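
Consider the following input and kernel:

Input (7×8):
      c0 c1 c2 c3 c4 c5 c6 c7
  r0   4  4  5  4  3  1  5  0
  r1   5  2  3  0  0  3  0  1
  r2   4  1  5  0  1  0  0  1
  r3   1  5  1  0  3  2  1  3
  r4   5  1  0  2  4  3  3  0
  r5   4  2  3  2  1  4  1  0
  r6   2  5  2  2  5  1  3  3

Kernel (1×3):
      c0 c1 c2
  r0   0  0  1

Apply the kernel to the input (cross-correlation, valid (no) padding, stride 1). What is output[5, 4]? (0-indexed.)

1

The receptive field on the input at this output position is [1 4 1]. Elementwise product with the kernel and sum: 1·1.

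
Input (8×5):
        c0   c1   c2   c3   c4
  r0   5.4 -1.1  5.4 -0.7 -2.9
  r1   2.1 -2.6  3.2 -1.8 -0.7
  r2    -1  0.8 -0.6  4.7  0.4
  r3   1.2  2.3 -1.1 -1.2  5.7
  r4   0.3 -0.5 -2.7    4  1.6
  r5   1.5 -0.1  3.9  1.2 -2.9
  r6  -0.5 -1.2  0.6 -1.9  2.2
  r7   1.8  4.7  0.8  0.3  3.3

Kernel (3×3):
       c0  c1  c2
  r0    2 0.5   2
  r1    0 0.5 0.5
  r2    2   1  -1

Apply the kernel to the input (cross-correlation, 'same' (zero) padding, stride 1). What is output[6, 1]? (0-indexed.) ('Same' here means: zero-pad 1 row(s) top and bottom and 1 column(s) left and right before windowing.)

17.95

The receptive field on the zero-padded input at this output position is [1.5 -0.1 3.9 / -0.5 -1.2 0.6 / 1.8 4.7 0.8]. Elementwise product with the kernel and sum: 1.5·2 + -0.1·0.5 + 3.9·2 + -1.2·0.5 + 0.6·0.5 + 1.8·2 + 4.7·1 + 0.8·-1.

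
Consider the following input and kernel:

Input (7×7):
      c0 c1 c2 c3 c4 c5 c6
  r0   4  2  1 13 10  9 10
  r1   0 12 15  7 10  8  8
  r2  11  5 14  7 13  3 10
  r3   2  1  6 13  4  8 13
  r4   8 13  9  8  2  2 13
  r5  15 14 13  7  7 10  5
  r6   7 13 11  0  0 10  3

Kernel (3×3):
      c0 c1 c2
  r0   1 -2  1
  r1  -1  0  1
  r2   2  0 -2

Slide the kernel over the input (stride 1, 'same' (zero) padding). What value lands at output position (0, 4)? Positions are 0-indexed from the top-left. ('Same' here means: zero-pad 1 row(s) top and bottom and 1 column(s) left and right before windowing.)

-6

The receptive field on the zero-padded input at this output position is [0 0 0 / 13 10 9 / 7 10 8]. Elementwise product with the kernel and sum: 0·1 + 0·-2 + 0·1 + 13·-1 + 9·1 + 7·2 + 8·-2.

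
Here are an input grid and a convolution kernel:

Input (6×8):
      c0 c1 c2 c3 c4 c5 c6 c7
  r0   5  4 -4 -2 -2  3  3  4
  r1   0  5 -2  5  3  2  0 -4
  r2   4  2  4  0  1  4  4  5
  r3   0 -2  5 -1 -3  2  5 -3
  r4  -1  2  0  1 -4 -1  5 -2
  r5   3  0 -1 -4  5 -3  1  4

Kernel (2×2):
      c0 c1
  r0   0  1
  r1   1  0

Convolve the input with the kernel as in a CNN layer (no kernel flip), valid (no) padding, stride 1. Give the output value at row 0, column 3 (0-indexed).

The receptive field on the input at this output position is [-2 -2 / 5 3]. Elementwise product with the kernel and sum: -2·1 + 5·1.

3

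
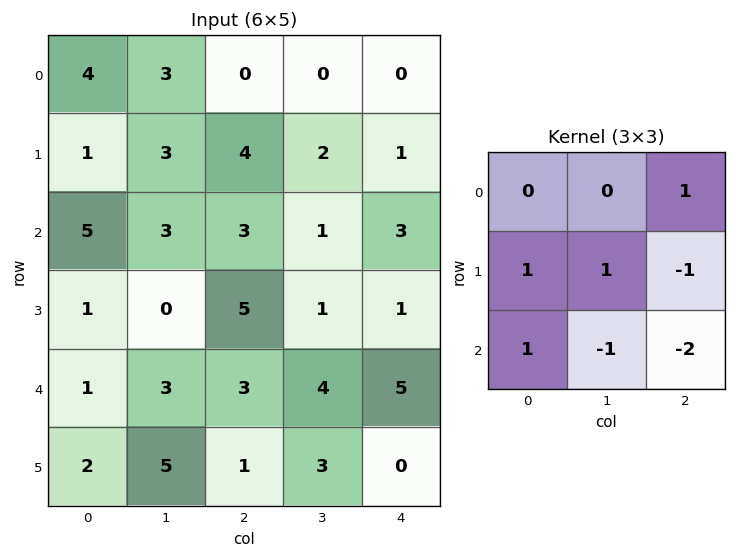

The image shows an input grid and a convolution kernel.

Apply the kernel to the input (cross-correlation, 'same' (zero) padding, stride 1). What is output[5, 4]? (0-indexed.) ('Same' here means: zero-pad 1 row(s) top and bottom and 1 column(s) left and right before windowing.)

3

The receptive field on the zero-padded input at this output position is [4 5 0 / 3 0 0 / 0 0 0]. Elementwise product with the kernel and sum: 0·1 + 3·1 + 0·1 + 0·-1 + 0·1 + 0·-1 + 0·-2.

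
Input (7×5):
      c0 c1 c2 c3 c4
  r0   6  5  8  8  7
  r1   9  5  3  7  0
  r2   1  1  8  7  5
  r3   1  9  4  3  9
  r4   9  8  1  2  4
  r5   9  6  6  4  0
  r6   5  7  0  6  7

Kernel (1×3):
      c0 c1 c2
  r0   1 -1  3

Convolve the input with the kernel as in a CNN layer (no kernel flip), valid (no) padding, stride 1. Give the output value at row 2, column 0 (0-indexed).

The receptive field on the input at this output position is [1 1 8]. Elementwise product with the kernel and sum: 1·1 + 1·-1 + 8·3.

24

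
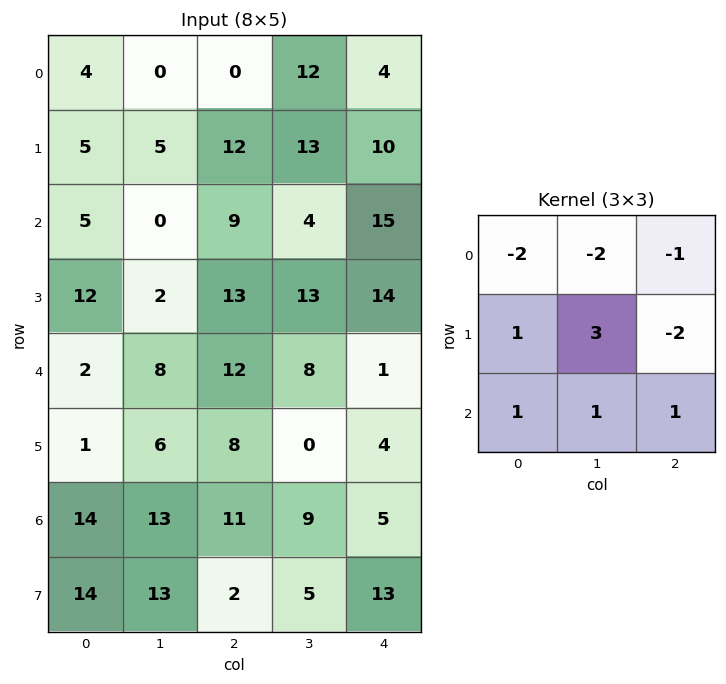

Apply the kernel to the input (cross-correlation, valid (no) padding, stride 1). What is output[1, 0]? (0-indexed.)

-18

The receptive field on the input at this output position is [5 5 12 / 5 0 9 / 12 2 13]. Elementwise product with the kernel and sum: 5·-2 + 5·-2 + 12·-1 + 5·1 + 0·3 + 9·-2 + 12·1 + 2·1 + 13·1.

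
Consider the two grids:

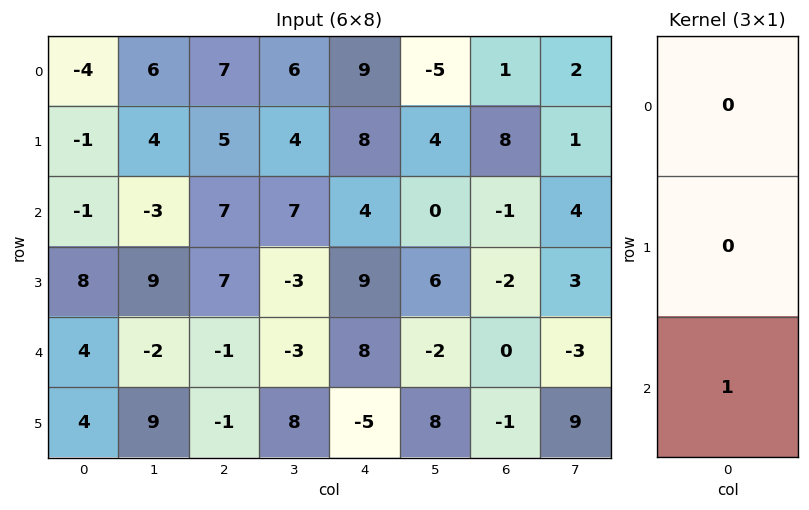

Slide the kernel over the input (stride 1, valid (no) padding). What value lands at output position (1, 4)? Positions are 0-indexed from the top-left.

9

The receptive field on the input at this output position is [8 / 4 / 9]. Elementwise product with the kernel and sum: 9·1.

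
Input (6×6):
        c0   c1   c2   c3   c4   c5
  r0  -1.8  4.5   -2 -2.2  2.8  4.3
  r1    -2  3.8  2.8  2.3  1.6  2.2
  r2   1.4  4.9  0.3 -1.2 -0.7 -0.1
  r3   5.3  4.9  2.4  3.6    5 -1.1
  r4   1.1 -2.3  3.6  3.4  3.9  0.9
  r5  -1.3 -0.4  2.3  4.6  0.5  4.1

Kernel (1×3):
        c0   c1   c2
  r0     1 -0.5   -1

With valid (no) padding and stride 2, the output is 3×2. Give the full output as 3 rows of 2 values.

-2.05 -3.7
-1.35 1.6
-1.35 -2

Output[0,0]: The receptive field on the input at this output position is [-1.8 4.5 -2]. Elementwise product with the kernel and sum: -1.8·1 + 4.5·-0.5 + -2·-1.
Output[0,1]: The receptive field on the input at this output position is [-2 -2.2 2.8]. Elementwise product with the kernel and sum: -2·1 + -2.2·-0.5 + 2.8·-1.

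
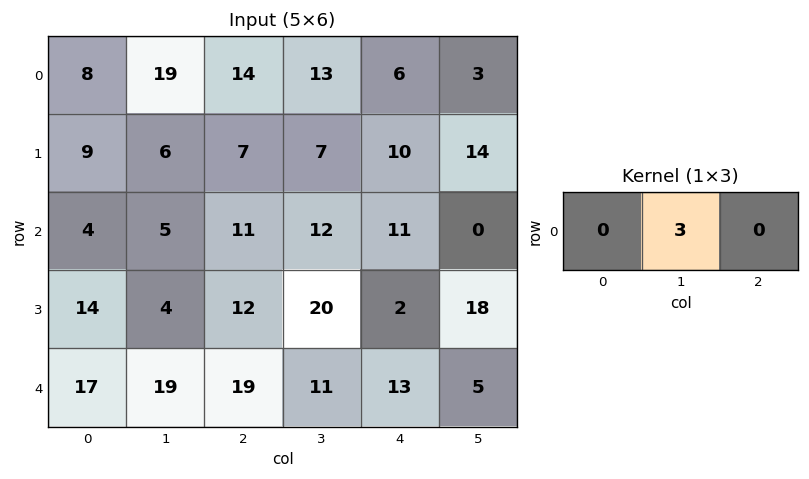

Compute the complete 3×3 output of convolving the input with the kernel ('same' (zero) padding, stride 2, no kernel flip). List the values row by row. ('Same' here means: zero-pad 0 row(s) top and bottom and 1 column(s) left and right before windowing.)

Output[0,0]: The receptive field on the zero-padded input at this output position is [0 8 19]. Elementwise product with the kernel and sum: 8·3.

24 42 18
12 33 33
51 57 39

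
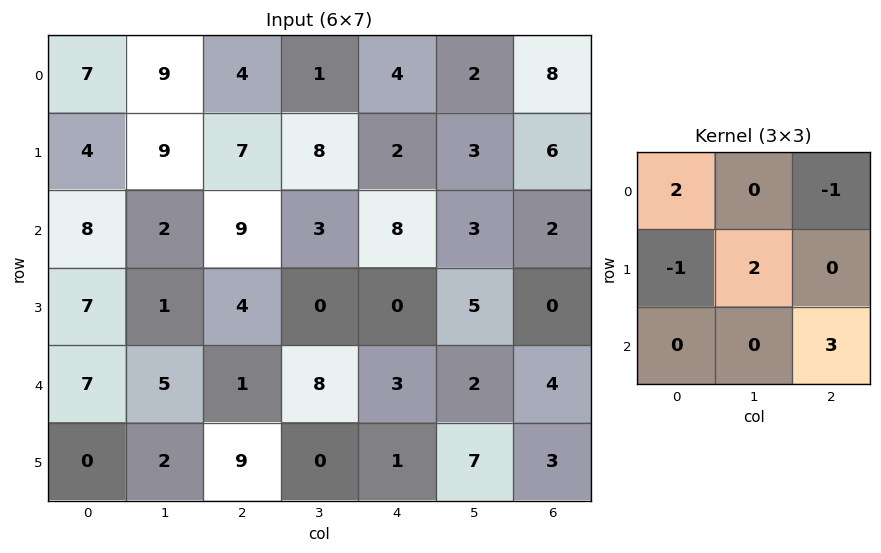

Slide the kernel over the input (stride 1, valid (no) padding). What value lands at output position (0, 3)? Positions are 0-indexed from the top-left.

5

The receptive field on the input at this output position is [1 4 2 / 8 2 3 / 3 8 3]. Elementwise product with the kernel and sum: 1·2 + 2·-1 + 8·-1 + 2·2 + 3·3.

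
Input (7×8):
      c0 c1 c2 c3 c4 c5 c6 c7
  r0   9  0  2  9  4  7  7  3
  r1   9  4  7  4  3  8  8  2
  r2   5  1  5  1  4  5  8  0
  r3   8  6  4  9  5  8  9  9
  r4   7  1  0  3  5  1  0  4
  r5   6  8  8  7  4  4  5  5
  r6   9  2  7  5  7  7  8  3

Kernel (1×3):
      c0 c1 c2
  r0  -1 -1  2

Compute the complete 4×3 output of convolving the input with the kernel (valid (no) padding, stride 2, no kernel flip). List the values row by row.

Output[0,0]: The receptive field on the input at this output position is [9 0 2]. Elementwise product with the kernel and sum: 9·-1 + 0·-1 + 2·2.

-5 -3 3
4 2 7
-8 7 -6
3 2 2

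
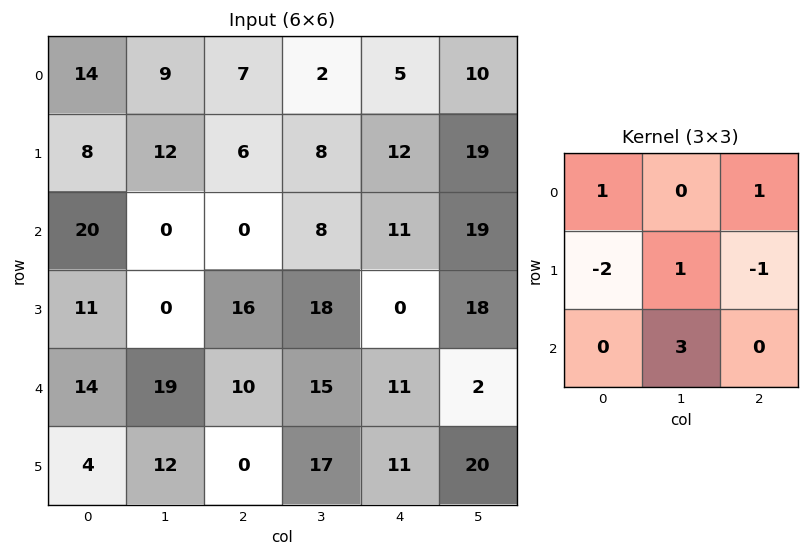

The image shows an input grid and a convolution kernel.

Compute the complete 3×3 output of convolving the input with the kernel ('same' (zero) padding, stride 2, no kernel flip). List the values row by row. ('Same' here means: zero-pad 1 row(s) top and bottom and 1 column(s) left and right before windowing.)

29 5 27
65 60 3
7 -25 48

Output[0,0]: The receptive field on the zero-padded input at this output position is [0 0 0 / 0 14 9 / 0 8 12]. Elementwise product with the kernel and sum: 0·1 + 0·1 + 0·-2 + 14·1 + 9·-1 + 8·3.
Output[0,1]: The receptive field on the zero-padded input at this output position is [0 0 0 / 9 7 2 / 12 6 8]. Elementwise product with the kernel and sum: 0·1 + 0·1 + 9·-2 + 7·1 + 2·-1 + 6·3.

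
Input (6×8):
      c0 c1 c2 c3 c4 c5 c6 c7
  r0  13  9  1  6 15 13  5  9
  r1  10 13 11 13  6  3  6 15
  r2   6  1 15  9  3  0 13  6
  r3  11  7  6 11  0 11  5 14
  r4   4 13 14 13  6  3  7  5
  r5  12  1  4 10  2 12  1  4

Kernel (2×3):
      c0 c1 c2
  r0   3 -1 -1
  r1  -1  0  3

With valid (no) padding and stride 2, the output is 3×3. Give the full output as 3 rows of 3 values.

Output[0,0]: The receptive field on the input at this output position is [13 9 1 / 10 13 11]. Elementwise product with the kernel and sum: 13·3 + 9·-1 + 1·-1 + 10·-1 + 11·3.
Output[0,1]: The receptive field on the input at this output position is [1 6 15 / 11 13 6]. Elementwise product with the kernel and sum: 1·3 + 6·-1 + 15·-1 + 11·-1 + 6·3.

52 -11 39
9 27 11
-15 25 9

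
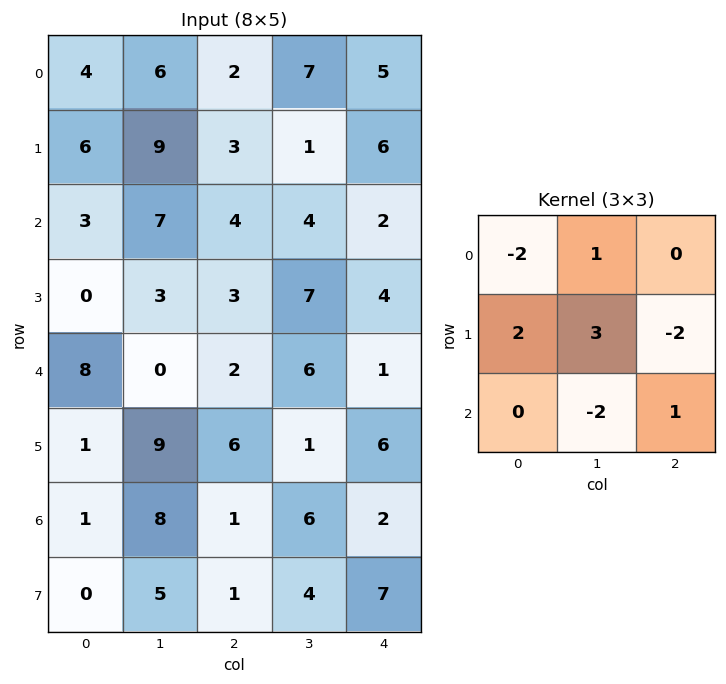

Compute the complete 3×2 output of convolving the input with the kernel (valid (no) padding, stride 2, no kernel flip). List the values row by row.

Output[0,0]: The receptive field on the input at this output position is [4 6 2 / 6 9 3 / 3 7 4]. Elementwise product with the kernel and sum: 4·-2 + 6·1 + 6·2 + 9·3 + 3·-2 + 7·-2 + 4·1.
Output[0,1]: The receptive field on the input at this output position is [2 7 5 / 3 1 6 / 4 4 2]. Elementwise product with the kernel and sum: 2·-2 + 7·1 + 3·2 + 1·3 + 6·-2 + 4·-2 + 2·1.

21 -6
6 4
-14 -5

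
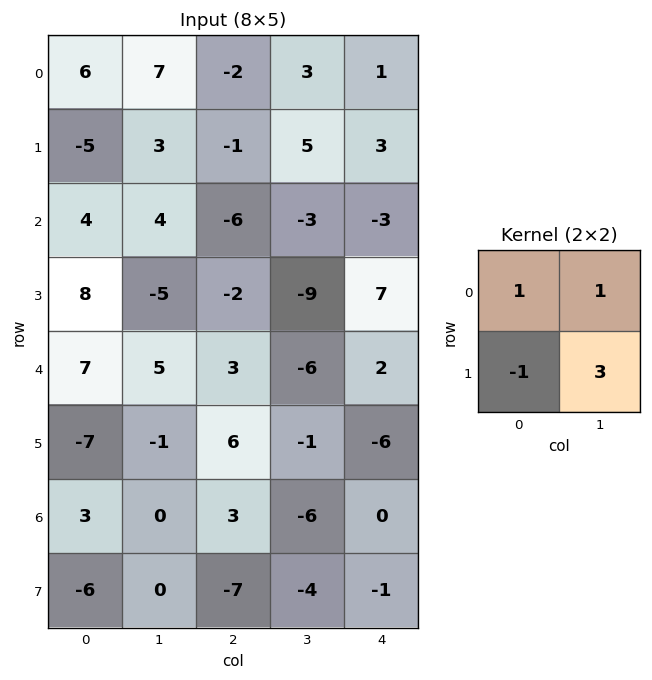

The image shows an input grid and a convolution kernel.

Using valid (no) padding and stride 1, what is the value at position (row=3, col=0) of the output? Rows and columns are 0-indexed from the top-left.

The receptive field on the input at this output position is [8 -5 / 7 5]. Elementwise product with the kernel and sum: 8·1 + -5·1 + 7·-1 + 5·3.

11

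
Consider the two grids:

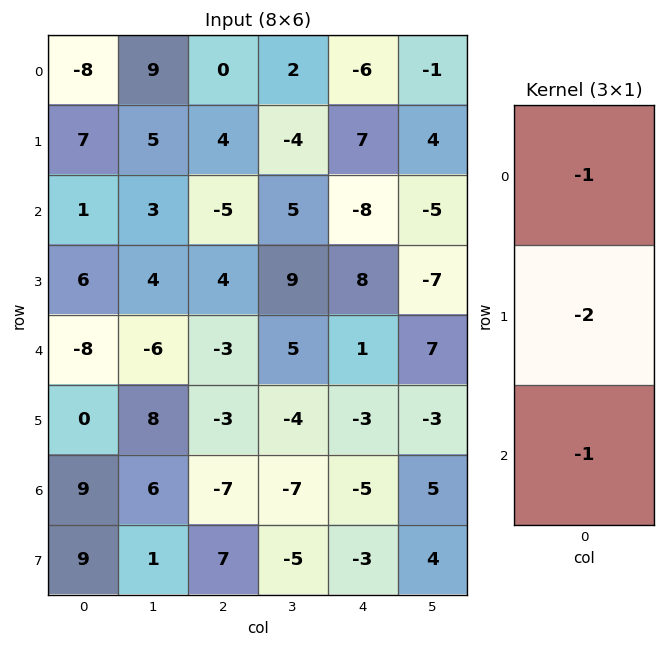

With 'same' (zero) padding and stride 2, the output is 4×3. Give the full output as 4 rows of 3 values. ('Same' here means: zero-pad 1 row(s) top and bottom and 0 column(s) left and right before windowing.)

9 -4 5
-15 2 1
10 5 -7
-27 10 16

Output[0,0]: The receptive field on the zero-padded input at this output position is [0 / -8 / 7]. Elementwise product with the kernel and sum: 0·-1 + -8·-2 + 7·-1.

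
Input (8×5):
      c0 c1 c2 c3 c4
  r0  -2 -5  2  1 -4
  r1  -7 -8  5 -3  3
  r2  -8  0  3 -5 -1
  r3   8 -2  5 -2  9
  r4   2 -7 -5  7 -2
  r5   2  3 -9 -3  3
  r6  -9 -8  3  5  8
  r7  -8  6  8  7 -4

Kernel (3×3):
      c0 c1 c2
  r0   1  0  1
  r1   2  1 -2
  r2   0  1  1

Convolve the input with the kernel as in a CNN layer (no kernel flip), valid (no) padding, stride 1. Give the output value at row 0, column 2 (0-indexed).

The receptive field on the input at this output position is [2 1 -4 / 5 -3 3 / 3 -5 -1]. Elementwise product with the kernel and sum: 2·1 + -4·1 + 5·2 + -3·1 + 3·-2 + -5·1 + -1·1.

-7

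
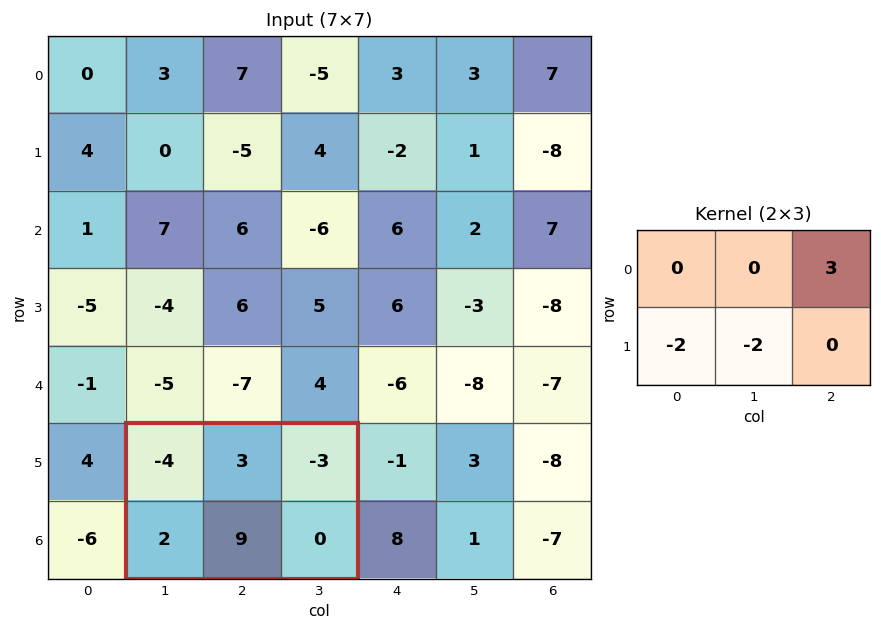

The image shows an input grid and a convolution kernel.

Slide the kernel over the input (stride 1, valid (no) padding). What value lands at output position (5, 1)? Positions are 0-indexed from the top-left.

The receptive field on the input at this output position is [-4 3 -3 / 2 9 0]. Elementwise product with the kernel and sum: -3·3 + 2·-2 + 9·-2.

-31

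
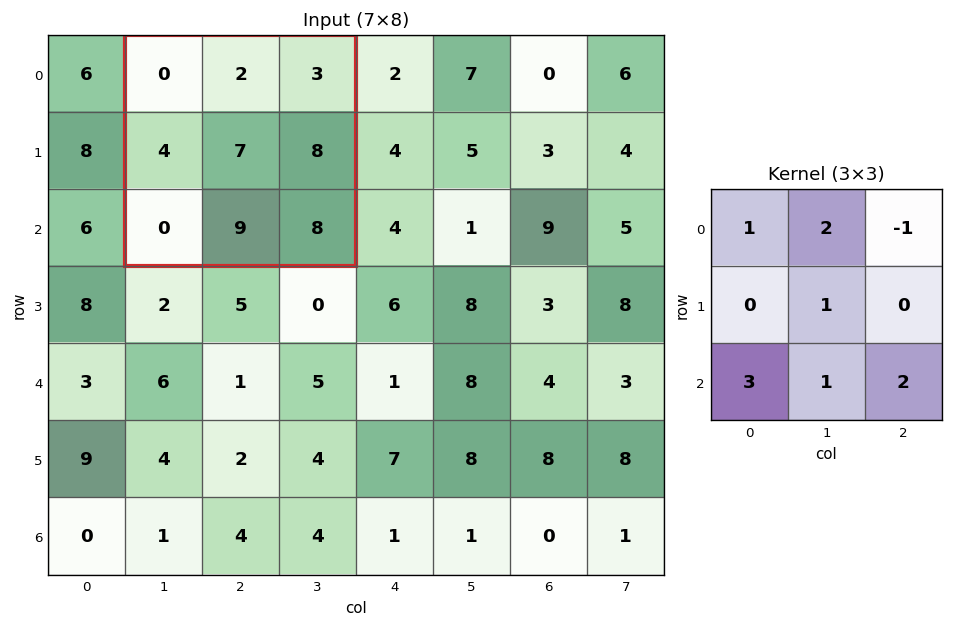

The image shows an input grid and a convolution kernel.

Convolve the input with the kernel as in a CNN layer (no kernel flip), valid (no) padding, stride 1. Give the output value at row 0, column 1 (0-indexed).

The receptive field on the input at this output position is [0 2 3 / 4 7 8 / 0 9 8]. Elementwise product with the kernel and sum: 0·1 + 2·2 + 3·-1 + 7·1 + 0·3 + 9·1 + 8·2.

33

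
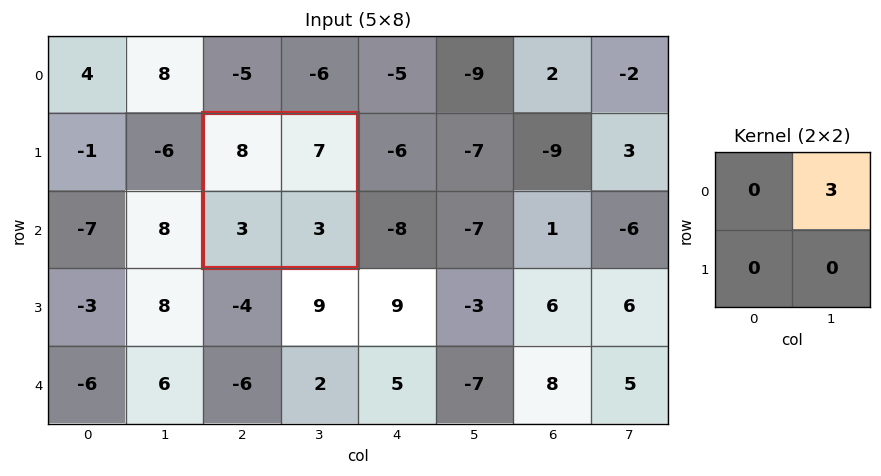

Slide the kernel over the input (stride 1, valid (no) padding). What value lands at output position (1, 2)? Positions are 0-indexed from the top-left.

21

The receptive field on the input at this output position is [8 7 / 3 3]. Elementwise product with the kernel and sum: 7·3.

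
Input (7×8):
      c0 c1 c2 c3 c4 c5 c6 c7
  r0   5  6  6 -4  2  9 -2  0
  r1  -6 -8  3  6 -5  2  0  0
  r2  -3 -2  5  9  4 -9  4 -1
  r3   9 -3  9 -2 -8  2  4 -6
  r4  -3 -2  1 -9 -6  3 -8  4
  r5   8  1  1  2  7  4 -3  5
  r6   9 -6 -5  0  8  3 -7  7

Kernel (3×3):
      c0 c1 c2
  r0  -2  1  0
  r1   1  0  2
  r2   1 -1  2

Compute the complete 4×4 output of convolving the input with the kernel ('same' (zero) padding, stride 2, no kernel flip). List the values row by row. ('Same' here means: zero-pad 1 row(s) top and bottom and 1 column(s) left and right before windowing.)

Output[0,0]: The receptive field on the zero-padded input at this output position is [0 0 0 / 0 5 6 / 0 -6 -8]. Elementwise product with the kernel and sum: 0·-2 + 0·1 + 0·1 + 6·2 + 0·1 + -6·-1 + -8·2.

2 -1 29 11
-25 19 -16 -29
-1 -1 -4 28
-4 -7 9 6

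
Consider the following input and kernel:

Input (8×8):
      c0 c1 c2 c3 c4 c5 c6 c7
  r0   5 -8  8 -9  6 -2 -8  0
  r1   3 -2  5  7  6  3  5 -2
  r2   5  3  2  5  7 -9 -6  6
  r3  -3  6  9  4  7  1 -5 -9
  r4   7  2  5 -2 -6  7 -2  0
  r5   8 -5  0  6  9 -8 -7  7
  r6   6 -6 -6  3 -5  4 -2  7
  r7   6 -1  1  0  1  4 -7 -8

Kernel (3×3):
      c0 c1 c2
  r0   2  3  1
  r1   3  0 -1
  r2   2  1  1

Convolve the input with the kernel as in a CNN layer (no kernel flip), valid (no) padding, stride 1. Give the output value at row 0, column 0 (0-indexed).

The receptive field on the input at this output position is [5 -8 8 / 3 -2 5 / 5 3 2]. Elementwise product with the kernel and sum: 5·2 + -8·3 + 8·1 + 3·3 + 5·-1 + 5·2 + 3·1 + 2·1.

13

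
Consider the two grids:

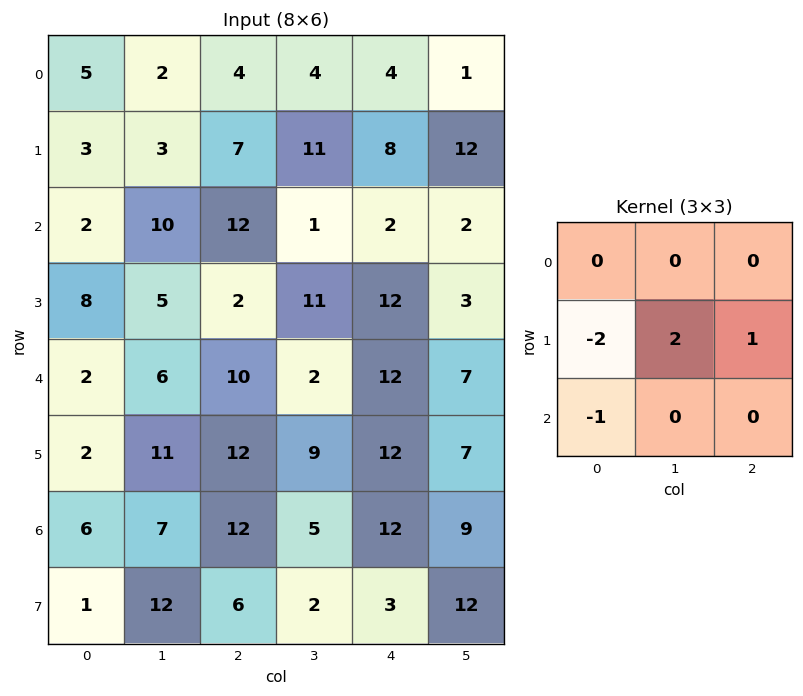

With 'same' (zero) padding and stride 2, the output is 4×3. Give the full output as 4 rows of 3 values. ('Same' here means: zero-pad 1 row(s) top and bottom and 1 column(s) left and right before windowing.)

Output[0,0]: The receptive field on the zero-padded input at this output position is [0 0 0 / 0 5 2 / 0 3 3]. Elementwise product with the kernel and sum: 0·-2 + 5·2 + 2·1 + 0·-1.
Output[0,1]: The receptive field on the zero-padded input at this output position is [0 0 0 / 2 4 4 / 3 7 11]. Elementwise product with the kernel and sum: 2·-2 + 4·2 + 4·1 + 3·-1.

12 5 -10
14 0 -7
10 -1 18
19 3 21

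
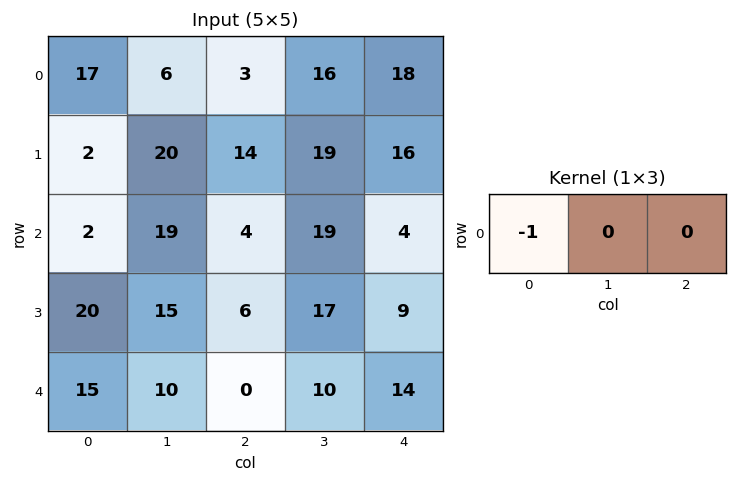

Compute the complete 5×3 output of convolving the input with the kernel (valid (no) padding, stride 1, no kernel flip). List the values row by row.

Output[0,0]: The receptive field on the input at this output position is [17 6 3]. Elementwise product with the kernel and sum: 17·-1.

-17 -6 -3
-2 -20 -14
-2 -19 -4
-20 -15 -6
-15 -10 0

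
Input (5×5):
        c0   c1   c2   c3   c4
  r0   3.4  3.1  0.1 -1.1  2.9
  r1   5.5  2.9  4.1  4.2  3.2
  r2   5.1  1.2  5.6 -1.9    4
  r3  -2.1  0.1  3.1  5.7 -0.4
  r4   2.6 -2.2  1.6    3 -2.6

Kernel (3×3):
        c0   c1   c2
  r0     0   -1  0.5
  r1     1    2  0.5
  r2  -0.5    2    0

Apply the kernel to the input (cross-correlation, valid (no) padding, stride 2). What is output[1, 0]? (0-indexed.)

The receptive field on the input at this output position is [5.1 1.2 5.6 / -2.1 0.1 3.1 / 2.6 -2.2 1.6]. Elementwise product with the kernel and sum: 1.2·-1 + 5.6·0.5 + -2.1·1 + 0.1·2 + 3.1·0.5 + 2.6·-0.5 + -2.2·2.

-4.45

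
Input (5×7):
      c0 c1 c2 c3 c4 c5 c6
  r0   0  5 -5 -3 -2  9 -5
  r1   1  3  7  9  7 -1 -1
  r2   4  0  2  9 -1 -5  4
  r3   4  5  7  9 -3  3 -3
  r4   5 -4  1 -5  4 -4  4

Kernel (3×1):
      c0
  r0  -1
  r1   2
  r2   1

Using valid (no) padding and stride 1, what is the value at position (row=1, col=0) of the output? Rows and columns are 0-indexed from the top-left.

11

The receptive field on the input at this output position is [1 / 4 / 4]. Elementwise product with the kernel and sum: 1·-1 + 4·2 + 4·1.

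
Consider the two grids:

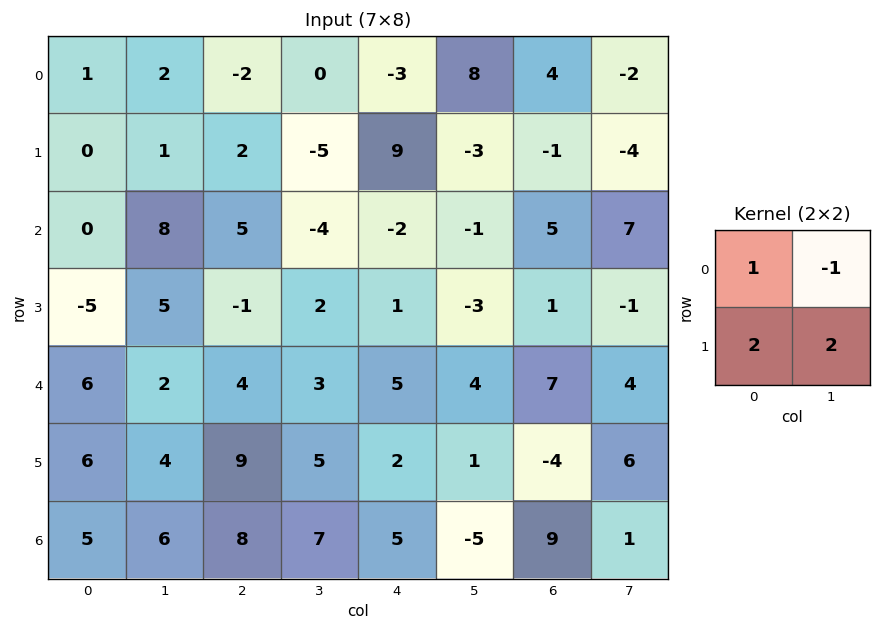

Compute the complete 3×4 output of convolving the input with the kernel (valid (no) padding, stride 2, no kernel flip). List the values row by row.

1 -8 1 -4
-8 11 -5 -2
24 29 7 7

Output[0,0]: The receptive field on the input at this output position is [1 2 / 0 1]. Elementwise product with the kernel and sum: 1·1 + 2·-1 + 0·2 + 1·2.
Output[0,1]: The receptive field on the input at this output position is [-2 0 / 2 -5]. Elementwise product with the kernel and sum: -2·1 + 0·-1 + 2·2 + -5·2.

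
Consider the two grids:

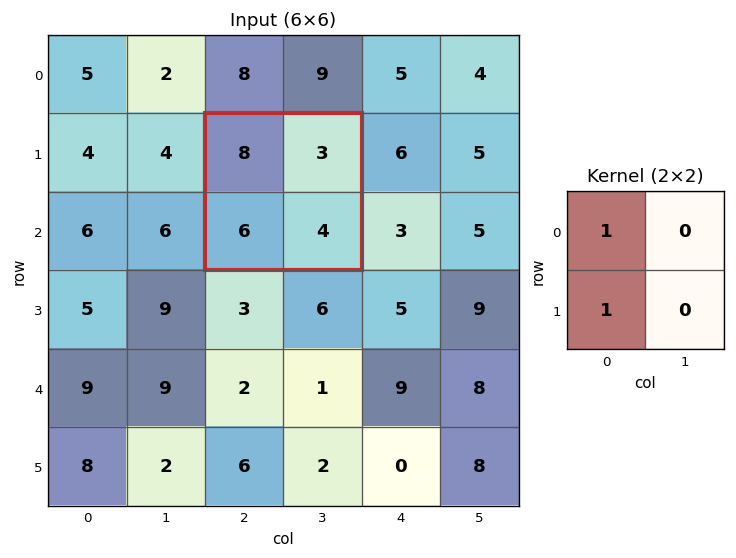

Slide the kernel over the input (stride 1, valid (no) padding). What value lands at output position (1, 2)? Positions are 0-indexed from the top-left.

The receptive field on the input at this output position is [8 3 / 6 4]. Elementwise product with the kernel and sum: 8·1 + 6·1.

14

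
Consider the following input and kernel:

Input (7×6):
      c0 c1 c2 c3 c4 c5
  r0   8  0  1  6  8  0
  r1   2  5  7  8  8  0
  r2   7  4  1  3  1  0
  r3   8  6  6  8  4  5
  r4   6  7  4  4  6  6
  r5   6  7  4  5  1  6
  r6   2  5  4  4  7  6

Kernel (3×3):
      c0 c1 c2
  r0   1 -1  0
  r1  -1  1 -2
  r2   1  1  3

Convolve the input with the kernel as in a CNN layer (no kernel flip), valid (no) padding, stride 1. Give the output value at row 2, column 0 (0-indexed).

The receptive field on the input at this output position is [7 4 1 / 8 6 6 / 6 7 4]. Elementwise product with the kernel and sum: 7·1 + 4·-1 + 8·-1 + 6·1 + 6·-2 + 6·1 + 7·1 + 4·3.

14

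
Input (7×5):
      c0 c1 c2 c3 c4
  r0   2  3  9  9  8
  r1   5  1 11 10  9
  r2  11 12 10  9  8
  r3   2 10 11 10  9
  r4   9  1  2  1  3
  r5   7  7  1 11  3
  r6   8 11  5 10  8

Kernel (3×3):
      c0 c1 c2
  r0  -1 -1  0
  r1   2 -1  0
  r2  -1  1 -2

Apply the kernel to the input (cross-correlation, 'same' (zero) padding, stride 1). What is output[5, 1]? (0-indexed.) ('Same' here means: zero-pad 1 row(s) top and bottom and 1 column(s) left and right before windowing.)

The receptive field on the zero-padded input at this output position is [9 1 2 / 7 7 1 / 8 11 5]. Elementwise product with the kernel and sum: 9·-1 + 1·-1 + 7·2 + 7·-1 + 8·-1 + 11·1 + 5·-2.

-10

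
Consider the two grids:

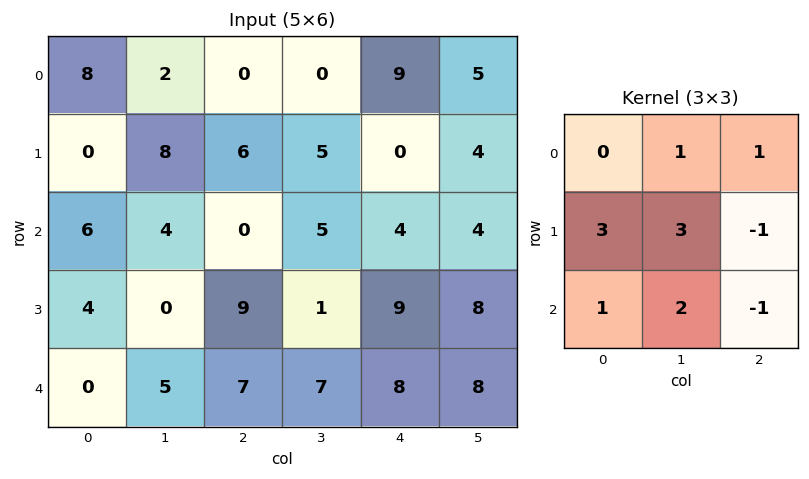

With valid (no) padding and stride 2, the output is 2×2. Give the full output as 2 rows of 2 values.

Output[0,0]: The receptive field on the input at this output position is [8 2 0 / 0 8 6 / 6 4 0]. Elementwise product with the kernel and sum: 2·1 + 0·1 + 0·3 + 8·3 + 6·-1 + 6·1 + 4·2 + 0·-1.
Output[0,1]: The receptive field on the input at this output position is [0 0 9 / 6 5 0 / 0 5 4]. Elementwise product with the kernel and sum: 0·1 + 9·1 + 6·3 + 5·3 + 0·-1 + 0·1 + 5·2 + 4·-1.

34 48
10 43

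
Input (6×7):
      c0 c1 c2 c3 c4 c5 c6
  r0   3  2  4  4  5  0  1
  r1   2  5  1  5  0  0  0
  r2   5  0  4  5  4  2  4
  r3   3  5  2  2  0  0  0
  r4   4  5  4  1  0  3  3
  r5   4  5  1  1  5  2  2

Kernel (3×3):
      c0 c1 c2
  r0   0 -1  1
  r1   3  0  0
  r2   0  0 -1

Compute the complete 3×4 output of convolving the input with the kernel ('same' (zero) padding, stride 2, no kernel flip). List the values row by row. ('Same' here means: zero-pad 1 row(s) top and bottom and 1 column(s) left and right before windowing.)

-5 1 12 0
-2 2 15 6
-3 14 1 9

Output[0,0]: The receptive field on the zero-padded input at this output position is [0 0 0 / 0 3 2 / 0 2 5]. Elementwise product with the kernel and sum: 0·-1 + 0·1 + 0·3 + 5·-1.
Output[0,1]: The receptive field on the zero-padded input at this output position is [0 0 0 / 2 4 4 / 5 1 5]. Elementwise product with the kernel and sum: 0·-1 + 0·1 + 2·3 + 5·-1.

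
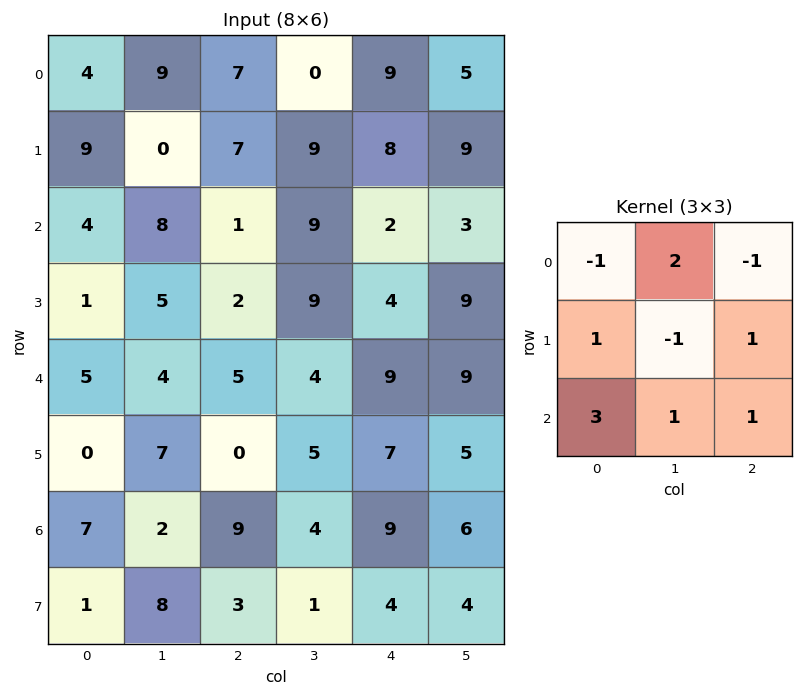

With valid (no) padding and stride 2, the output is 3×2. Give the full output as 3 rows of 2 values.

Output[0,0]: The receptive field on the input at this output position is [4 9 7 / 9 0 7 / 4 8 1]. Elementwise product with the kernel and sum: 4·-1 + 9·2 + 7·-1 + 9·1 + 0·-1 + 7·1 + 4·3 + 8·1 + 1·1.

44 4
33 40
23 36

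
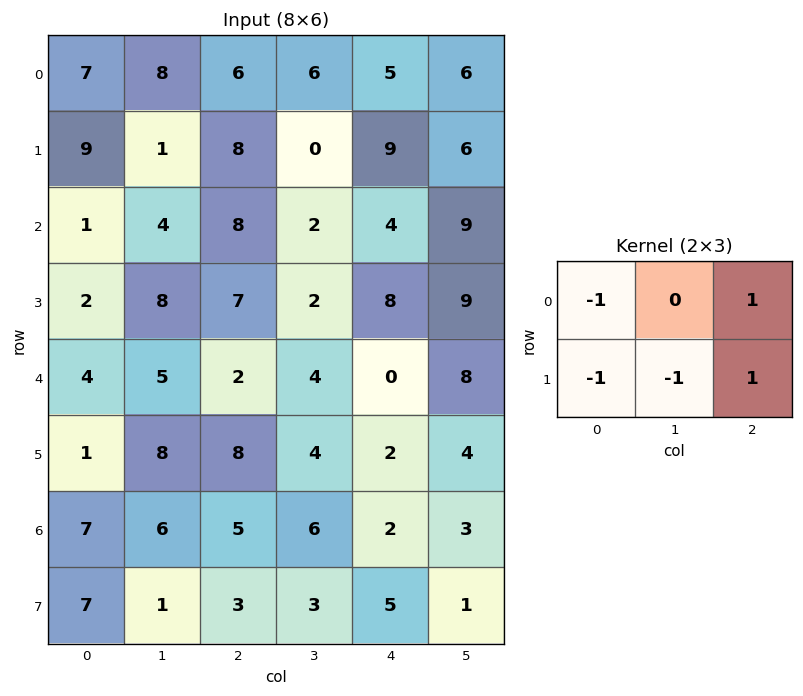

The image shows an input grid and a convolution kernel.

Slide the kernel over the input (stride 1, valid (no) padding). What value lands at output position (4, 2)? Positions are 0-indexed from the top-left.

The receptive field on the input at this output position is [2 4 0 / 8 4 2]. Elementwise product with the kernel and sum: 2·-1 + 0·1 + 8·-1 + 4·-1 + 2·1.

-12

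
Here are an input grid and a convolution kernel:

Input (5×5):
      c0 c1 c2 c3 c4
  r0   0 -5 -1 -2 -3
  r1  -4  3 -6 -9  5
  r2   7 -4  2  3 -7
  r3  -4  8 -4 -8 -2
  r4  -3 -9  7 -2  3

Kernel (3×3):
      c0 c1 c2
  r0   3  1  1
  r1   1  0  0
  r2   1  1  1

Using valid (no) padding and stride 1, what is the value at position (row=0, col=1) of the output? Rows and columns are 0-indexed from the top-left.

-14

The receptive field on the input at this output position is [-5 -1 -2 / 3 -6 -9 / -4 2 3]. Elementwise product with the kernel and sum: -5·3 + -1·1 + -2·1 + 3·1 + -4·1 + 2·1 + 3·1.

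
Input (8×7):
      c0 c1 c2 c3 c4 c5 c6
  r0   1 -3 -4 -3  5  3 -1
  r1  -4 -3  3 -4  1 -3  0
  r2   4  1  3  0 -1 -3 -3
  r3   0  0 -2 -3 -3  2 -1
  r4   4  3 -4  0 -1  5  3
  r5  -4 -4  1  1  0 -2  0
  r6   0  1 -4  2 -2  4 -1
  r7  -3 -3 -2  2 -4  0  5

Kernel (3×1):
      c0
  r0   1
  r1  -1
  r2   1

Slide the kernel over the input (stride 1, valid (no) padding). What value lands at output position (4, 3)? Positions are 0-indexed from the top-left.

1

The receptive field on the input at this output position is [0 / 1 / 2]. Elementwise product with the kernel and sum: 0·1 + 1·-1 + 2·1.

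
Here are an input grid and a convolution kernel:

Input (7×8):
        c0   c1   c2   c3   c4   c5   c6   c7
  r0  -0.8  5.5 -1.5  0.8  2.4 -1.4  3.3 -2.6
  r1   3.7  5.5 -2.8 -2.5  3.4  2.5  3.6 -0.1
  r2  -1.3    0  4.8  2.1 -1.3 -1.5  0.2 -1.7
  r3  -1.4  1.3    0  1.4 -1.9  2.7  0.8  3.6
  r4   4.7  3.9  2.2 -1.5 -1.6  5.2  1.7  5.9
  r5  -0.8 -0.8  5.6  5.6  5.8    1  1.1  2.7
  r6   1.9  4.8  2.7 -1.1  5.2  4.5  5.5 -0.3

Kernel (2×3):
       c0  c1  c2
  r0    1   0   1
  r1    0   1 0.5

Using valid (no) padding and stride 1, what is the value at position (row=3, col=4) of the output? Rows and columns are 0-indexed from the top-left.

The receptive field on the input at this output position is [-1.9 2.7 0.8 / -1.6 5.2 1.7]. Elementwise product with the kernel and sum: -1.9·1 + 0.8·1 + 5.2·1 + 1.7·0.5.

4.95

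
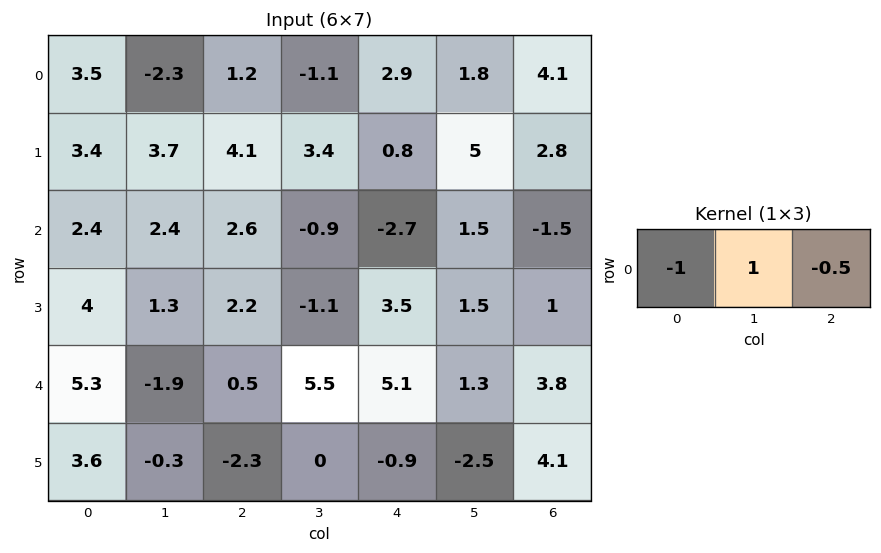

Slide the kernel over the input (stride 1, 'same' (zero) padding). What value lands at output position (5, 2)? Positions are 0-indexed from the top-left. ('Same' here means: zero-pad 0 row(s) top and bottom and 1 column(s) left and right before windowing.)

The receptive field on the zero-padded input at this output position is [-0.3 -2.3 0]. Elementwise product with the kernel and sum: -0.3·-1 + -2.3·1 + 0·-0.5.

-2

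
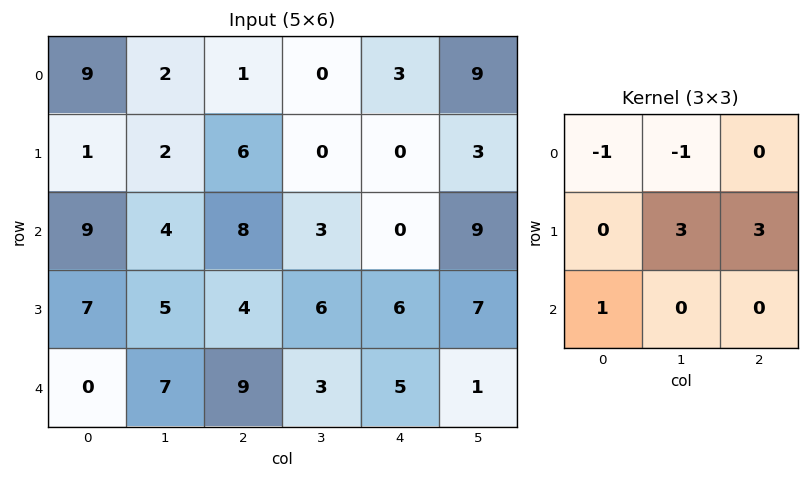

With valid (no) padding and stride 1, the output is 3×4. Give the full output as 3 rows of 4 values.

22 19 7 9
40 30 7 33
14 25 34 39

Output[0,0]: The receptive field on the input at this output position is [9 2 1 / 1 2 6 / 9 4 8]. Elementwise product with the kernel and sum: 9·-1 + 2·-1 + 2·3 + 6·3 + 9·1.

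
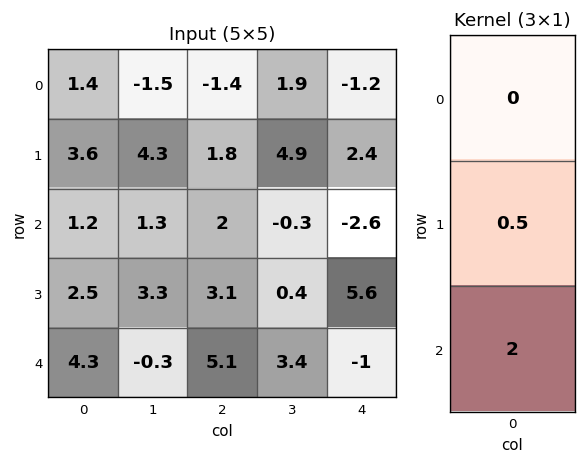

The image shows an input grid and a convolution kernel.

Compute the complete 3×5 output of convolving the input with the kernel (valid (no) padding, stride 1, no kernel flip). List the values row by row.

4.2 4.75 4.9 1.85 -4
5.6 7.25 7.2 0.65 9.9
9.85 1.05 11.75 7 0.8

Output[0,0]: The receptive field on the input at this output position is [1.4 / 3.6 / 1.2]. Elementwise product with the kernel and sum: 3.6·0.5 + 1.2·2.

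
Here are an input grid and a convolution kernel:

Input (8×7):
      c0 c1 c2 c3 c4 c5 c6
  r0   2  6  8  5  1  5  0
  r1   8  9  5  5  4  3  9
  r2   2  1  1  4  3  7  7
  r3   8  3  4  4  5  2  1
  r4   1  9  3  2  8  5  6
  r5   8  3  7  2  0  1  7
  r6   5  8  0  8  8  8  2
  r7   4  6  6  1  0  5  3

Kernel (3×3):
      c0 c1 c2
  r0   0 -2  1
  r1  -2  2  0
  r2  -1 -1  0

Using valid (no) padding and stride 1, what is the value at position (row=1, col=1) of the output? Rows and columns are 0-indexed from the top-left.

The receptive field on the input at this output position is [9 5 5 / 1 1 4 / 3 4 4]. Elementwise product with the kernel and sum: 5·-2 + 5·1 + 1·-2 + 1·2 + 3·-1 + 4·-1.

-12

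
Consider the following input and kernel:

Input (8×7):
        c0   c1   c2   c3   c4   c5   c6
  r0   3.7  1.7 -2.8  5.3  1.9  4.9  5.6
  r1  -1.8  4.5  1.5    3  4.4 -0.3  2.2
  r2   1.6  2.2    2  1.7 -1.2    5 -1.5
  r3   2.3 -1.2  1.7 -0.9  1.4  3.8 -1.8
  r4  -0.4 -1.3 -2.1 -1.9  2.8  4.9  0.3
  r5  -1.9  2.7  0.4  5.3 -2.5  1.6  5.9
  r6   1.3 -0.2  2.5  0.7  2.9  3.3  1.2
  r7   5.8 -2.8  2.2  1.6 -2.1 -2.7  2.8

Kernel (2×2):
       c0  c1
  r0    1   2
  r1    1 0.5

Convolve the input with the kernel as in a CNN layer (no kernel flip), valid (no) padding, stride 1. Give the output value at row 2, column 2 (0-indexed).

The receptive field on the input at this output position is [2 1.7 / 1.7 -0.9]. Elementwise product with the kernel and sum: 2·1 + 1.7·2 + 1.7·1 + -0.9·0.5.

6.65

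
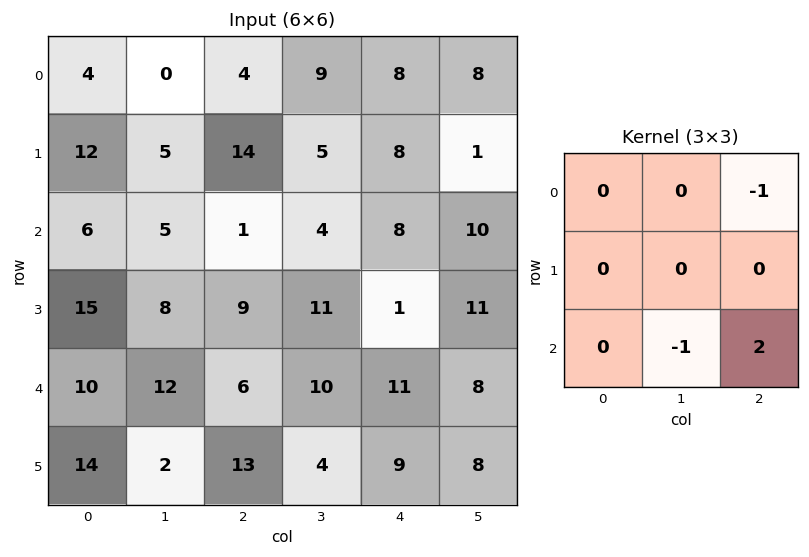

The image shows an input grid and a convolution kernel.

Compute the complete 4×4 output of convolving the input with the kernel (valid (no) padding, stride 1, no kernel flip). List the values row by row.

Output[0,0]: The receptive field on the input at this output position is [4 0 4 / 12 5 14 / 6 5 1]. Elementwise product with the kernel and sum: 4·-1 + 5·-1 + 1·2.

-7 -2 4 4
-4 8 -17 20
-1 10 4 -5
15 -16 13 -4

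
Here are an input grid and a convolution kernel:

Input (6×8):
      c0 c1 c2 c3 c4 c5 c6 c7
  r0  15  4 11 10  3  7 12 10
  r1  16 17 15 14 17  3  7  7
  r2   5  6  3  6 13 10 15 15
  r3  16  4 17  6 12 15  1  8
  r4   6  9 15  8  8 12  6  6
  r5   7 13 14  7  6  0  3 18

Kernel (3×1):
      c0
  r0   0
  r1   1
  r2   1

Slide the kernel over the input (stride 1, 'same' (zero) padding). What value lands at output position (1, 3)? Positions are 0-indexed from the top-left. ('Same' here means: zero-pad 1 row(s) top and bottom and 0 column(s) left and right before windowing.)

20

The receptive field on the zero-padded input at this output position is [10 / 14 / 6]. Elementwise product with the kernel and sum: 14·1 + 6·1.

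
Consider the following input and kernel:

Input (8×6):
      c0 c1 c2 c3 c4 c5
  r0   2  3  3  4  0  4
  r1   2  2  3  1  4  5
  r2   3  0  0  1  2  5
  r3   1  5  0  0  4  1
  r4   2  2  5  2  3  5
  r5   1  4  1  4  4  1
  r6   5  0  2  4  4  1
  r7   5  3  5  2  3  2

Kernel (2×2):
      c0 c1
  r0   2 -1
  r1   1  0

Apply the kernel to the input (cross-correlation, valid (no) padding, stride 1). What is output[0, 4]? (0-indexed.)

0

The receptive field on the input at this output position is [0 4 / 4 5]. Elementwise product with the kernel and sum: 0·2 + 4·-1 + 4·1.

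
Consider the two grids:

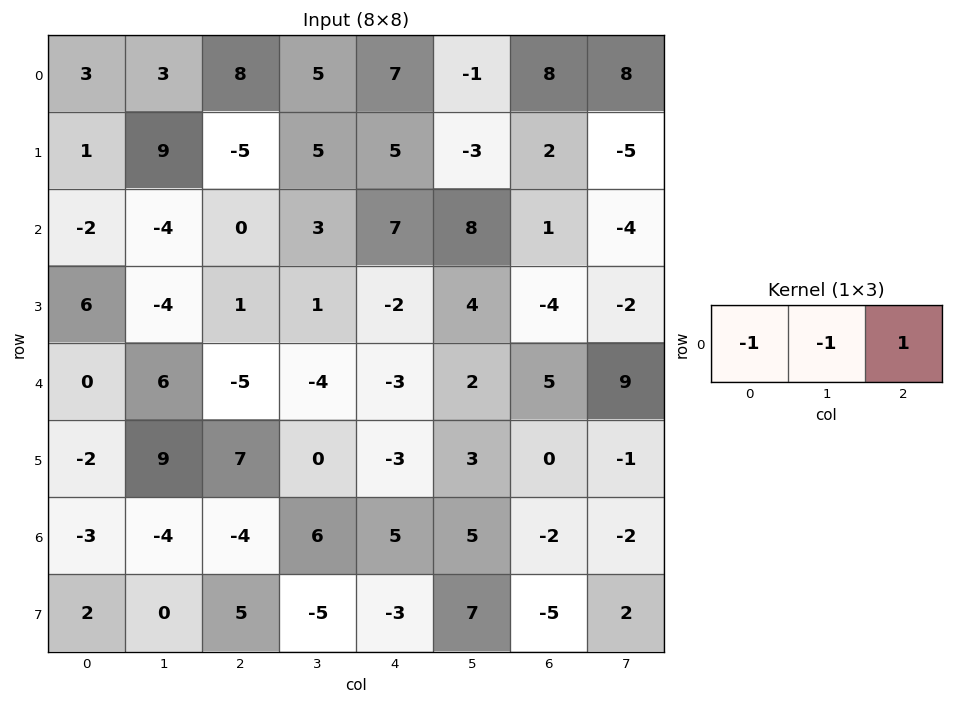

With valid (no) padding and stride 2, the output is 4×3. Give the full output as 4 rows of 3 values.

2 -6 2
6 4 -14
-11 6 6
3 3 -12

Output[0,0]: The receptive field on the input at this output position is [3 3 8]. Elementwise product with the kernel and sum: 3·-1 + 3·-1 + 8·1.
Output[0,1]: The receptive field on the input at this output position is [8 5 7]. Elementwise product with the kernel and sum: 8·-1 + 5·-1 + 7·1.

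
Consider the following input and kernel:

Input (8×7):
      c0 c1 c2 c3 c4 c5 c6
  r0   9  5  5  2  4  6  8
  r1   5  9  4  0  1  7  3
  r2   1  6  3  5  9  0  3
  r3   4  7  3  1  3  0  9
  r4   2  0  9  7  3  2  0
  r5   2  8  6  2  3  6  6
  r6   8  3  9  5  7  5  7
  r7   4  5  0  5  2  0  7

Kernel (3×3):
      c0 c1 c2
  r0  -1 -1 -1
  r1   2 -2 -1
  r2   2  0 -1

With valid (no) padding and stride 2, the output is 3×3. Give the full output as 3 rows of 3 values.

Output[0,0]: The receptive field on the input at this output position is [9 5 5 / 5 9 4 / 1 6 3]. Elementwise product with the kernel and sum: 9·-1 + 5·-1 + 5·-1 + 5·2 + 9·-2 + 4·-1 + 1·2 + 3·-1.
Output[0,1]: The receptive field on the input at this output position is [5 2 4 / 4 0 1 / 3 5 9]. Elementwise product with the kernel and sum: 5·-1 + 2·-1 + 4·-1 + 4·2 + 0·-2 + 1·-1 + 3·2 + 9·-1.

-32 -7 -18
-24 -1 -9
-22 -3 -10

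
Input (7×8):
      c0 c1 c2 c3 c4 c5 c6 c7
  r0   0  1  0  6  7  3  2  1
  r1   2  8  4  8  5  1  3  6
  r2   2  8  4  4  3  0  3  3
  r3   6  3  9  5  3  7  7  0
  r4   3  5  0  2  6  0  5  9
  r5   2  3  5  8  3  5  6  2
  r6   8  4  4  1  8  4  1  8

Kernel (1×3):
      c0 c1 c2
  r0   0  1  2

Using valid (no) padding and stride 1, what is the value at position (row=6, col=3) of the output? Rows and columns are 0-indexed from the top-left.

The receptive field on the input at this output position is [1 8 4]. Elementwise product with the kernel and sum: 8·1 + 4·2.

16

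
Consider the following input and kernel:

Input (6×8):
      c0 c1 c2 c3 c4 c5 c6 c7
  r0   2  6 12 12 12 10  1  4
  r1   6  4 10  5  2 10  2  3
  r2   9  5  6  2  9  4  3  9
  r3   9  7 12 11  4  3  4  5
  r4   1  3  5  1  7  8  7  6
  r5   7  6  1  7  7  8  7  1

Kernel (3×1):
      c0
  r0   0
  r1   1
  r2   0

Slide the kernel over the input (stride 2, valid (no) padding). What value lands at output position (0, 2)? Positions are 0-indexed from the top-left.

The receptive field on the input at this output position is [12 / 2 / 9]. Elementwise product with the kernel and sum: 2·1.

2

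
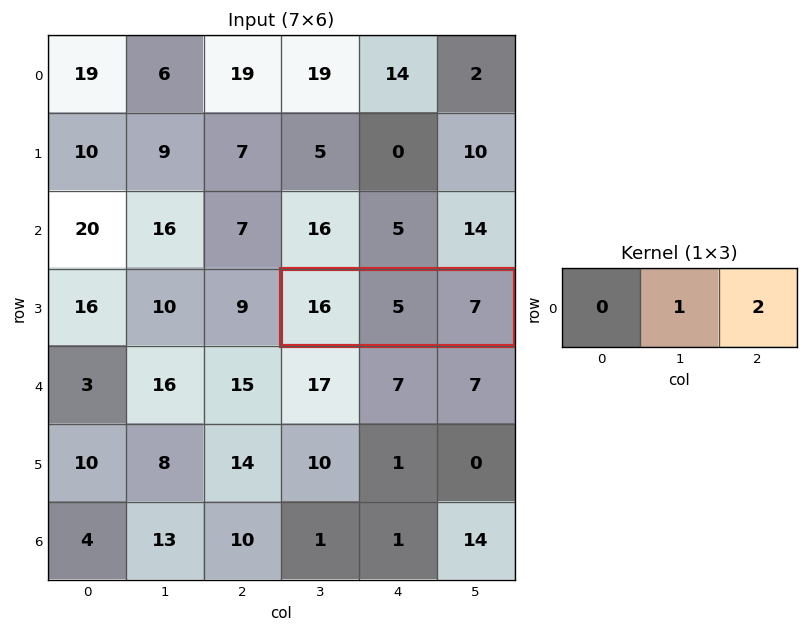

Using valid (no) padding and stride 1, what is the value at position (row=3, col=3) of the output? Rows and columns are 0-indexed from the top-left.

19

The receptive field on the input at this output position is [16 5 7]. Elementwise product with the kernel and sum: 5·1 + 7·2.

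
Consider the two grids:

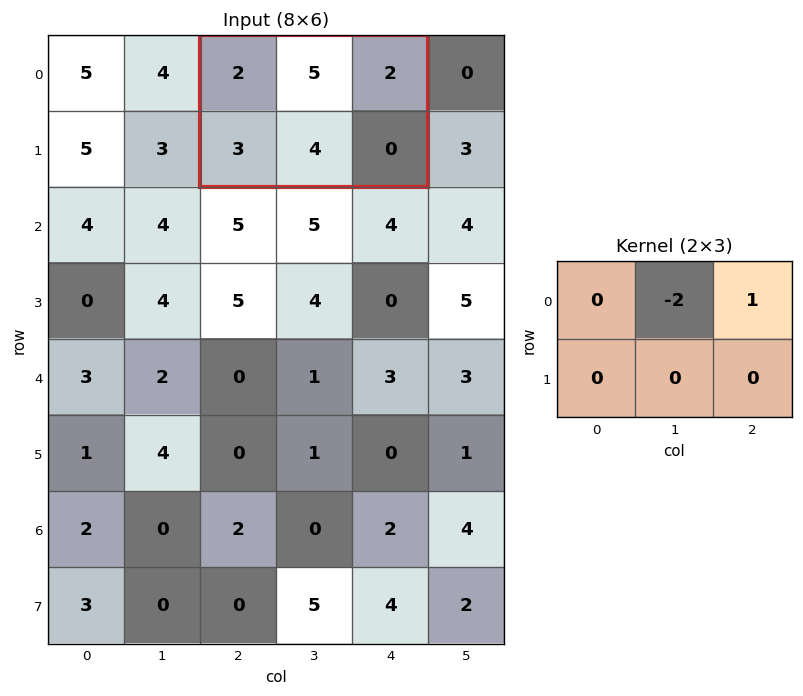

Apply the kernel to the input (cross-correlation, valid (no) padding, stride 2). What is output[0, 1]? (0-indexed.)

The receptive field on the input at this output position is [2 5 2 / 3 4 0]. Elementwise product with the kernel and sum: 5·-2 + 2·1.

-8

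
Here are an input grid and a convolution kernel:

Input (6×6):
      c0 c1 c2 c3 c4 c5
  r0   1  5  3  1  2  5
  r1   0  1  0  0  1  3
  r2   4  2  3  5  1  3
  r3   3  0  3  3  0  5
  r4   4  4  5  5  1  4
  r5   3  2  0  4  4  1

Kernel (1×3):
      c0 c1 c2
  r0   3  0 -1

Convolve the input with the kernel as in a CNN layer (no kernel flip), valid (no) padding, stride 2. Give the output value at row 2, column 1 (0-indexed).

The receptive field on the input at this output position is [5 5 1]. Elementwise product with the kernel and sum: 5·3 + 1·-1.

14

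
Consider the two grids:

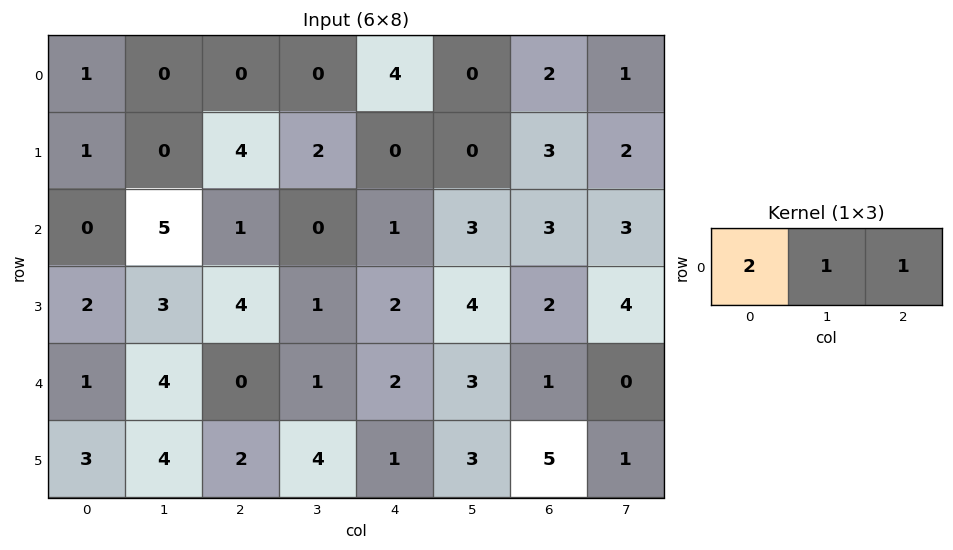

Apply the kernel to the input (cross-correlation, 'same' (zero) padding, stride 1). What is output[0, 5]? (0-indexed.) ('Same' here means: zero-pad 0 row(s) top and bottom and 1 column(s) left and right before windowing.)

The receptive field on the zero-padded input at this output position is [4 0 2]. Elementwise product with the kernel and sum: 4·2 + 0·1 + 2·1.

10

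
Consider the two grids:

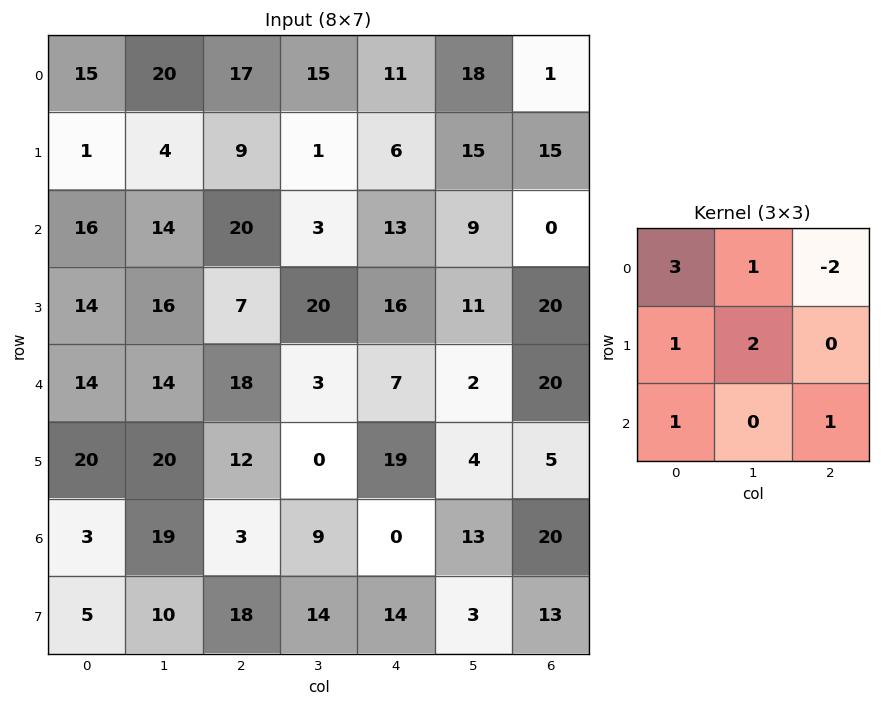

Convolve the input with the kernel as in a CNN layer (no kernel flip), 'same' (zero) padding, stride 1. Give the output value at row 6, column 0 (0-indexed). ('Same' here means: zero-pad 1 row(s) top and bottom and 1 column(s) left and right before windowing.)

The receptive field on the zero-padded input at this output position is [0 20 20 / 0 3 19 / 0 5 10]. Elementwise product with the kernel and sum: 0·3 + 20·1 + 20·-2 + 0·1 + 3·2 + 0·1 + 10·1.

-4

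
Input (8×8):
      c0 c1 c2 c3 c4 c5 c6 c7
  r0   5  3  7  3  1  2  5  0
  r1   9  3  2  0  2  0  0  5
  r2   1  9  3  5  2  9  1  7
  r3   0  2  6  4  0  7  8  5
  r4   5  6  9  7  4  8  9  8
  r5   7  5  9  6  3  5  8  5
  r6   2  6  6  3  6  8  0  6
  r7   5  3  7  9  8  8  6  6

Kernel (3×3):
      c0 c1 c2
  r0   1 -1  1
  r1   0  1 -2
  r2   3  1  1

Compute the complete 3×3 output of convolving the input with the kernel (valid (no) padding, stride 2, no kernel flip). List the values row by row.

Output[0,0]: The receptive field on the input at this output position is [5 3 7 / 9 3 2 / 1 9 3]. Elementwise product with the kernel and sum: 5·1 + 3·-1 + 7·1 + 3·1 + 2·-2 + 1·3 + 9·1 + 3·1.

23 17 20
15 42 14
13 33 20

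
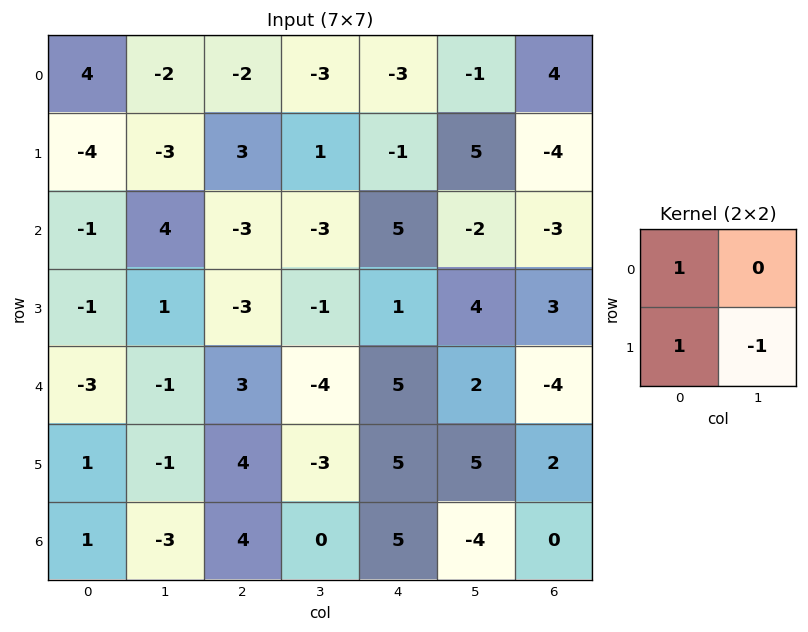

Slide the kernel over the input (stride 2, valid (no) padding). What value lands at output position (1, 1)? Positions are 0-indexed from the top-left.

-5

The receptive field on the input at this output position is [-3 -3 / -3 -1]. Elementwise product with the kernel and sum: -3·1 + -3·1 + -1·-1.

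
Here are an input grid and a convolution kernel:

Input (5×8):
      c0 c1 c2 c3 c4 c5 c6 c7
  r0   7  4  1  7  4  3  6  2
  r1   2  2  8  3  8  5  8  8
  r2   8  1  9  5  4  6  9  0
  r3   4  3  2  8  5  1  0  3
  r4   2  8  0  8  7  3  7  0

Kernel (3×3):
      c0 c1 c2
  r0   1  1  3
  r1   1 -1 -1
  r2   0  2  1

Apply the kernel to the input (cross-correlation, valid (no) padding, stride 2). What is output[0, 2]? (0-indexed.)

41

The receptive field on the input at this output position is [4 3 6 / 8 5 8 / 4 6 9]. Elementwise product with the kernel and sum: 4·1 + 3·1 + 6·3 + 8·1 + 5·-1 + 8·-1 + 6·2 + 9·1.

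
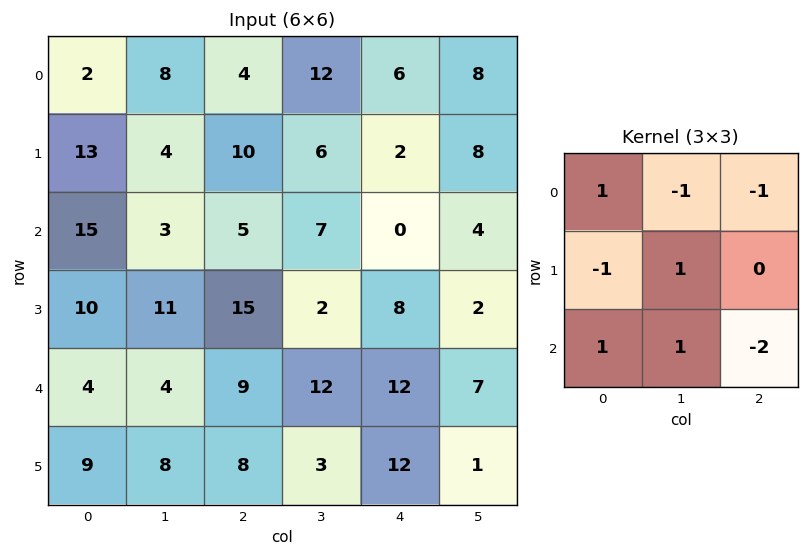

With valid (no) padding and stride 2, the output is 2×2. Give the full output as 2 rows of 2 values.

Output[0,0]: The receptive field on the input at this output position is [2 8 4 / 13 4 10 / 15 3 5]. Elementwise product with the kernel and sum: 2·1 + 8·-1 + 4·-1 + 13·-1 + 4·1 + 15·1 + 3·1 + 5·-2.

-11 -6
-2 -18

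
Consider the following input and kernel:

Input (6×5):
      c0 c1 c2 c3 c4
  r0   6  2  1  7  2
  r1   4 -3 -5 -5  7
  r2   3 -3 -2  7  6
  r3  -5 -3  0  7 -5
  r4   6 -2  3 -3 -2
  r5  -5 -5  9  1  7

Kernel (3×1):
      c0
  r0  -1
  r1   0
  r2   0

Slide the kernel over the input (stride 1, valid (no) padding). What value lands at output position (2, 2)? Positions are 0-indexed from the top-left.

The receptive field on the input at this output position is [-2 / 0 / 3]. Elementwise product with the kernel and sum: -2·-1.

2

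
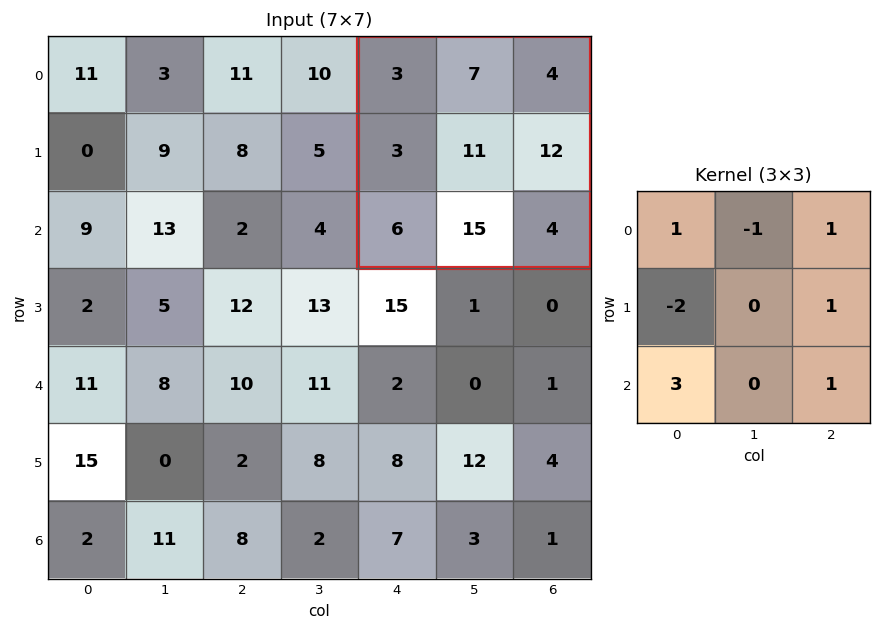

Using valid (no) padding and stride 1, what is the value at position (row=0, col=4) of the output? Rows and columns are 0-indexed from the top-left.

The receptive field on the input at this output position is [3 7 4 / 3 11 12 / 6 15 4]. Elementwise product with the kernel and sum: 3·1 + 7·-1 + 4·1 + 3·-2 + 12·1 + 6·3 + 4·1.

28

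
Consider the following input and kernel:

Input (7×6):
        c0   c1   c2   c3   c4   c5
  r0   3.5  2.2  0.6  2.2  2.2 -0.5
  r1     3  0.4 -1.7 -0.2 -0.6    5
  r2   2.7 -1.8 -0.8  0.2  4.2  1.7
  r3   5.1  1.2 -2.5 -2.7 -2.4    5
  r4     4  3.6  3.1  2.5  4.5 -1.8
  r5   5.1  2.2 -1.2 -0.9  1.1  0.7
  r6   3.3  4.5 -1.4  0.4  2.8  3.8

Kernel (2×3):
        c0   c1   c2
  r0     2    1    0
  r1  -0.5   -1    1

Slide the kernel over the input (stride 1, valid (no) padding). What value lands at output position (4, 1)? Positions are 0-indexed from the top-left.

9.5

The receptive field on the input at this output position is [3.6 3.1 2.5 / 2.2 -1.2 -0.9]. Elementwise product with the kernel and sum: 3.6·2 + 3.1·1 + 2.2·-0.5 + -1.2·-1 + -0.9·1.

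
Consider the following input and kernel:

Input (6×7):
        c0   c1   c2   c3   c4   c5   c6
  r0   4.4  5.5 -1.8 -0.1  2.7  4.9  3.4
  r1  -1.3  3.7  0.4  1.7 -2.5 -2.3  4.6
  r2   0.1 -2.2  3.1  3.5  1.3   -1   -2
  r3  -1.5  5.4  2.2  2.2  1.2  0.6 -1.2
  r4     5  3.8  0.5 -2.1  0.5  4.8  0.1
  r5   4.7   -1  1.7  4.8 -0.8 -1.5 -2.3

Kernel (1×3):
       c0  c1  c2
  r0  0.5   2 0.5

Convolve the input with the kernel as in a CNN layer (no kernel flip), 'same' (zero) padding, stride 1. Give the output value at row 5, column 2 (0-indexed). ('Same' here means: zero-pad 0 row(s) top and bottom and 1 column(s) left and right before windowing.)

The receptive field on the zero-padded input at this output position is [-1 1.7 4.8]. Elementwise product with the kernel and sum: -1·0.5 + 1.7·2 + 4.8·0.5.

5.3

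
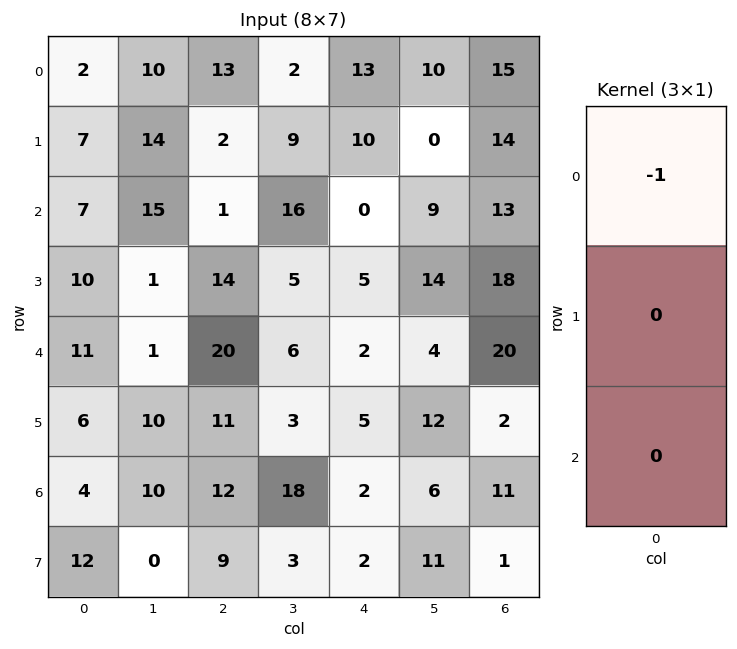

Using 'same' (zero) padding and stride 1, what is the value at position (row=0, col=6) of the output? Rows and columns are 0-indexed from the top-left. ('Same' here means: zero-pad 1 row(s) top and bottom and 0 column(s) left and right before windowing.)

The receptive field on the zero-padded input at this output position is [0 / 15 / 14]. Elementwise product with the kernel and sum: 0·-1.

0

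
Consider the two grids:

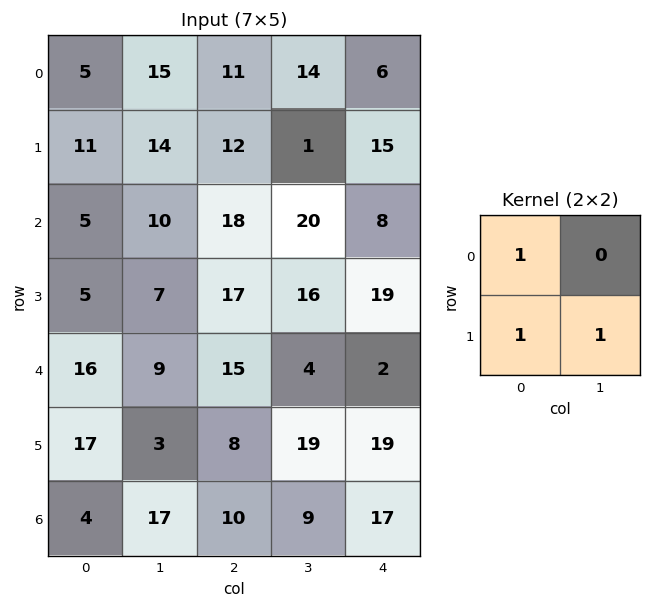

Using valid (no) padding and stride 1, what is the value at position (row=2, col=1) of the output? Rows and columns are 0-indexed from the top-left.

The receptive field on the input at this output position is [10 18 / 7 17]. Elementwise product with the kernel and sum: 10·1 + 7·1 + 17·1.

34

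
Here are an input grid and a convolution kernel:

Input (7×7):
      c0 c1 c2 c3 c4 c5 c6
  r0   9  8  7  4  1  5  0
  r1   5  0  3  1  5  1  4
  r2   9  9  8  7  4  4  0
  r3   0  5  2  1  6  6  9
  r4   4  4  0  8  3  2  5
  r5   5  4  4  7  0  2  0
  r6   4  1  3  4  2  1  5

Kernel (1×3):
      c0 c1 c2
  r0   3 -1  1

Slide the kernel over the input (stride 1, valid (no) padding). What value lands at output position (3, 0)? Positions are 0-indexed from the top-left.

The receptive field on the input at this output position is [0 5 2]. Elementwise product with the kernel and sum: 0·3 + 5·-1 + 2·1.

-3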